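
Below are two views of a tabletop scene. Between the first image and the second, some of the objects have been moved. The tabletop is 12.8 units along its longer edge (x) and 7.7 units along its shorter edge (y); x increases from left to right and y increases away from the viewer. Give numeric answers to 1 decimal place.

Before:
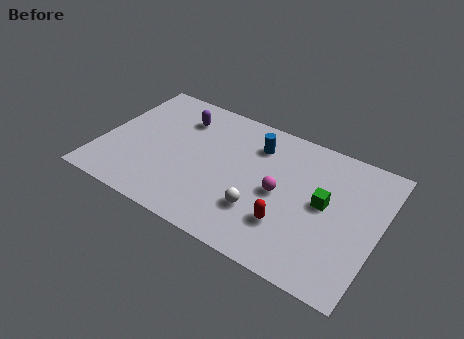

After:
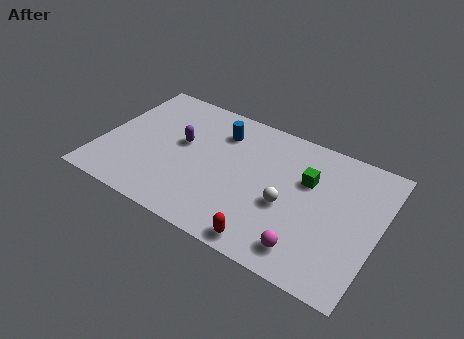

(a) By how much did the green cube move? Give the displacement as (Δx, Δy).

(-0.9, 0.9)

The green cube started near (10.3, 4.1) and ended near (9.4, 5.0).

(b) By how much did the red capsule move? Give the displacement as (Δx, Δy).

(-0.7, -1.4)

The red capsule started near (8.9, 2.2) and ended near (8.2, 0.8).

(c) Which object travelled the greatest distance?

the magenta sphere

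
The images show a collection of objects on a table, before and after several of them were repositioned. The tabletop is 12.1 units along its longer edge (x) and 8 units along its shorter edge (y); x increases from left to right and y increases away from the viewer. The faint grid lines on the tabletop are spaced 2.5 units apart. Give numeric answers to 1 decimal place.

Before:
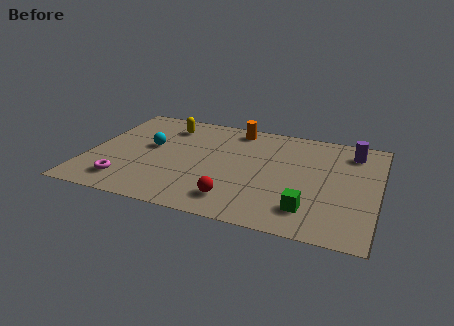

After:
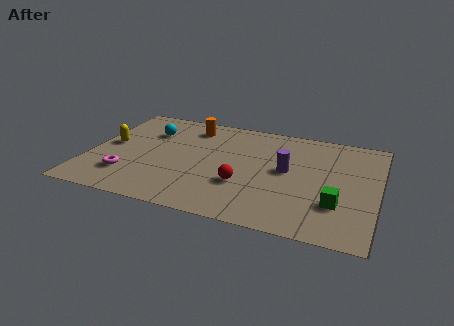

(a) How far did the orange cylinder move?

1.9

From (5.9, 7.0) to (4.0, 6.6), the orange cylinder covered √(1.9² + 0.4²) ≈ 1.9 units.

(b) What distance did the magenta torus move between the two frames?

0.5

The magenta torus was near (1.8, 1.5) before and (1.8, 2.0) after, so it travelled √(0.0² + 0.5²) ≈ 0.5 units.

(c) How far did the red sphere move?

1.2

From (6.4, 1.5) to (6.6, 2.7), the red sphere covered √(0.2² + 1.2²) ≈ 1.2 units.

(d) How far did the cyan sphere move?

1.2

The cyan sphere was near (2.5, 4.5) before and (2.3, 5.7) after, so it travelled √(0.2² + 1.2²) ≈ 1.2 units.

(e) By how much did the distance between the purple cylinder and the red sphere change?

-4.4

The distance was about 6.7 in the first image and 2.3 in the second, so they moved 4.4 units closer together.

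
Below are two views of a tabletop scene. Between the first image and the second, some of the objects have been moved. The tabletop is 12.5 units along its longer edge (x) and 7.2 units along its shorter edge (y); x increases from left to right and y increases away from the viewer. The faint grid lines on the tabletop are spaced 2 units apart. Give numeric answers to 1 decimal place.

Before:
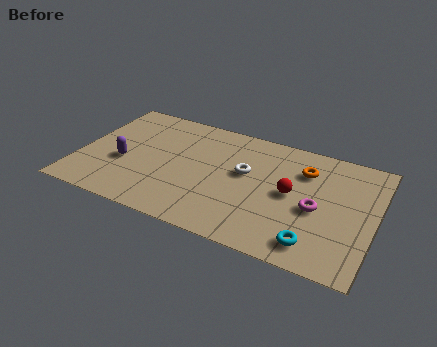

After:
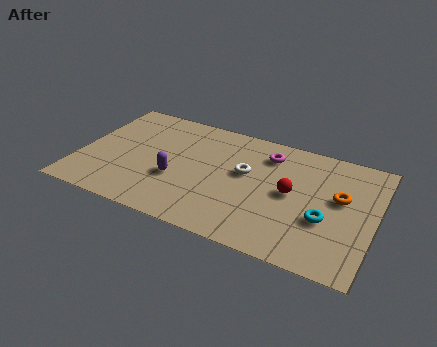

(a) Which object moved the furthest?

the magenta torus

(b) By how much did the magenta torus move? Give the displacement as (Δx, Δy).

(-2.3, 2.5)

The magenta torus started near (10.1, 3.2) and ended near (7.8, 5.7).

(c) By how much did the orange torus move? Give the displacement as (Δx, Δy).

(1.6, -1.1)

From the two frames, the orange torus sits at roughly (9.4, 5.3) before and (11.0, 4.2) after.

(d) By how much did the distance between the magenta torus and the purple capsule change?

-3.5

They were about 8.2 units apart before and 4.7 after — 3.5 units closer together.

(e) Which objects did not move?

the white torus and the red sphere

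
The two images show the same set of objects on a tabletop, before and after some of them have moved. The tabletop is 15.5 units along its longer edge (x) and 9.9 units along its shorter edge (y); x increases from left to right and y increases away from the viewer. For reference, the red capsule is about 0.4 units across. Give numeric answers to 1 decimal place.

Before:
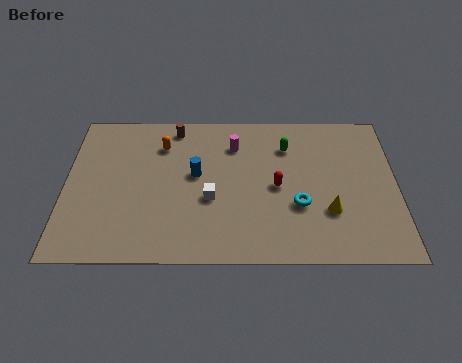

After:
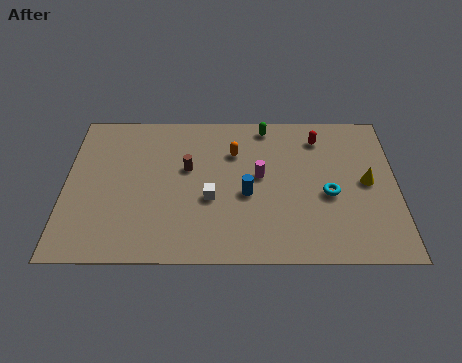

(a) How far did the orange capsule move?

3.4

From (4.5, 7.5) to (7.9, 7.0), the orange capsule covered √(3.4² + 0.5²) ≈ 3.4 units.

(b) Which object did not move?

the white cube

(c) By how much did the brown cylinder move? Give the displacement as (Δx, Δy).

(0.6, -2.8)

From the two frames, the brown cylinder sits at roughly (5.1, 8.7) before and (5.7, 5.9) after.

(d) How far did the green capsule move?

1.7

From (10.4, 7.4) to (9.4, 8.8), the green capsule covered √(1.0² + 1.4²) ≈ 1.7 units.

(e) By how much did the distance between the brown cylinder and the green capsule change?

-0.8

They were about 5.5 units apart before and 4.7 after — 0.8 units closer together.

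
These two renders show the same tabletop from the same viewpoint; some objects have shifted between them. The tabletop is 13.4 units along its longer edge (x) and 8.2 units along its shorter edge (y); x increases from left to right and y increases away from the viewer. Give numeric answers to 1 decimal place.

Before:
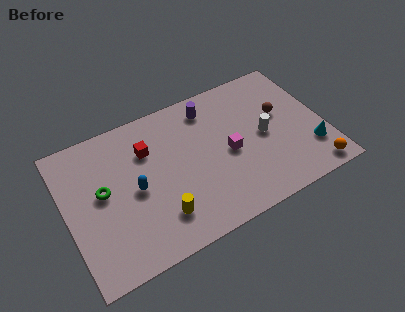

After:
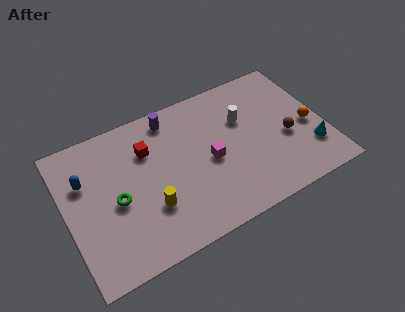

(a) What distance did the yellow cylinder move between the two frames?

0.8

The yellow cylinder moved from about (4.5, 1.9) to (4.1, 2.6), a distance of √(0.4² + 0.7²) ≈ 0.8.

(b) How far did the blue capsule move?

2.9

From (3.5, 3.9) to (1.1, 5.5), the blue capsule covered √(2.4² + 1.6²) ≈ 2.9 units.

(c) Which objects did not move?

the red cube and the cyan cone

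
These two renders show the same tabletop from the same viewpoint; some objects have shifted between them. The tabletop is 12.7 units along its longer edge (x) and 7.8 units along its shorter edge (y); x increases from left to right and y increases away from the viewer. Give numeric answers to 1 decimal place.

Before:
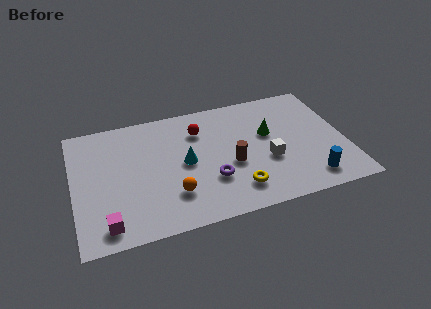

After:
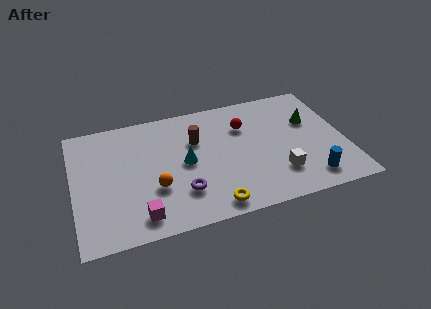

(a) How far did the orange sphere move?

1.0

The orange sphere was near (4.5, 2.1) before and (3.7, 2.7) after, so it travelled √(0.8² + 0.6²) ≈ 1.0 units.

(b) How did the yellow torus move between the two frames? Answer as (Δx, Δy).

(-1.2, -0.7)

The yellow torus was at about (7.4, 1.6) and moved to about (6.2, 0.9).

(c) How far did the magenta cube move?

1.5

The magenta cube moved from about (1.4, 1.1) to (2.9, 1.2), a distance of √(1.5² + 0.1²) ≈ 1.5.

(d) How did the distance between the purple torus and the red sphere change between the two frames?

+1.4

Before: roughly 3.3 units apart; after: 4.7. That's 1.4 units further apart.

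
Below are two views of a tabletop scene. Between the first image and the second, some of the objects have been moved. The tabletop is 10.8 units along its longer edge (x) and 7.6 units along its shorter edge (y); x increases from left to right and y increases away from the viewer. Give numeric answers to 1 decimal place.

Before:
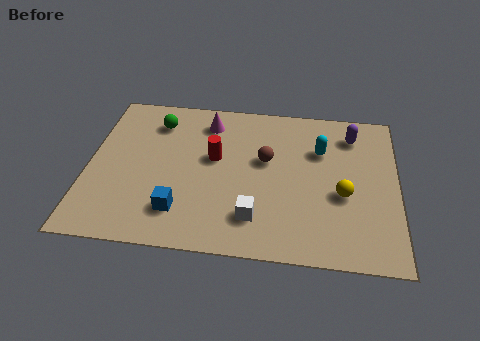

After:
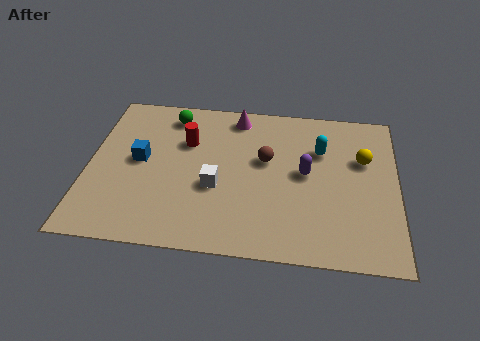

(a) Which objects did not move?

the cyan capsule and the brown sphere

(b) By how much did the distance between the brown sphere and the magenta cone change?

-0.3

Before: roughly 2.7 units apart; after: 2.4. That's 0.3 units closer together.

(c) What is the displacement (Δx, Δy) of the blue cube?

(-1.5, 2.3)

The blue cube was at about (3.3, 1.7) and moved to about (1.8, 4.0).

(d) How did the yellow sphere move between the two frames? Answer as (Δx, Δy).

(0.7, 1.8)

The yellow sphere started near (8.9, 3.1) and ended near (9.6, 4.9).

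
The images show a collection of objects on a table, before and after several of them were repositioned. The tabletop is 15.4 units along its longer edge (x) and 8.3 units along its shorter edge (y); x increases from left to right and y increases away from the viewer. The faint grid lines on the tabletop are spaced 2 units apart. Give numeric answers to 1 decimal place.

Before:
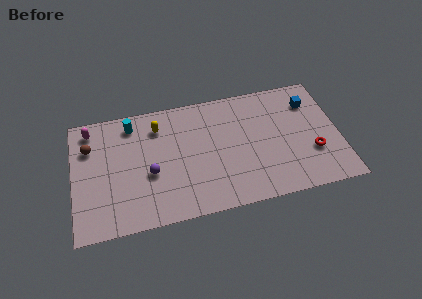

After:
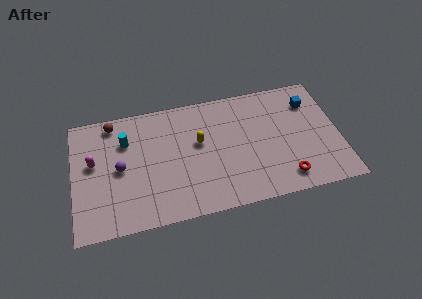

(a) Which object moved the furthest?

the yellow capsule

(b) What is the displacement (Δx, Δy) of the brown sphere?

(1.4, 1.4)

From the two frames, the brown sphere sits at roughly (1.0, 5.9) before and (2.4, 7.3) after.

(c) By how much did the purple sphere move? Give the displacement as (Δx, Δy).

(-1.7, 0.7)

The purple sphere was at about (4.4, 3.4) and moved to about (2.7, 4.1).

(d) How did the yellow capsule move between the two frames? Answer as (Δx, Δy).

(2.3, -1.6)

From the two frames, the yellow capsule sits at roughly (5.0, 6.5) before and (7.3, 4.9) after.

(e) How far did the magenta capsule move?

2.3

The magenta capsule moved from about (1.1, 7.1) to (1.2, 4.8), a distance of √(0.1² + 2.3²) ≈ 2.3.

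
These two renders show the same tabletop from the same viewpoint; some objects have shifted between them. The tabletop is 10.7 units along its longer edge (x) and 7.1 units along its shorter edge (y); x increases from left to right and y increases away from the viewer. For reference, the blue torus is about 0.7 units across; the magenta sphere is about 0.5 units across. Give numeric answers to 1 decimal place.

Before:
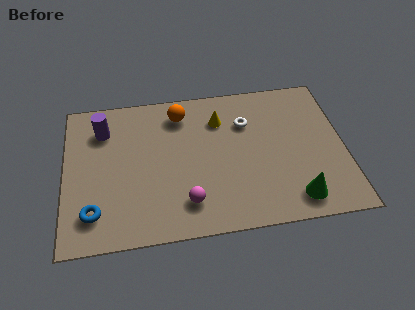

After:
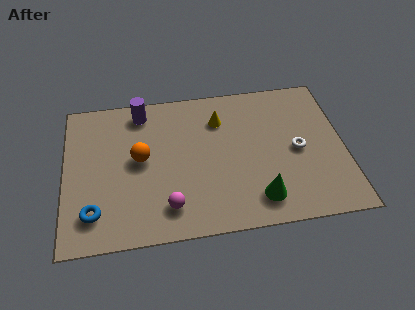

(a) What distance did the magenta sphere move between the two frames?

0.7

The magenta sphere was near (4.6, 1.5) before and (3.9, 1.4) after, so it travelled √(0.7² + 0.1²) ≈ 0.7 units.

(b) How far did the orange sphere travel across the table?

2.6

The orange sphere moved from about (4.5, 5.8) to (2.9, 3.8), a distance of √(1.6² + 2.0²) ≈ 2.6.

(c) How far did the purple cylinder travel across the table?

1.7

The purple cylinder moved from about (1.5, 5.4) to (3.0, 6.1), a distance of √(1.5² + 0.7²) ≈ 1.7.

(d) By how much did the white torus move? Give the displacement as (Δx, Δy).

(1.9, -1.6)

From the two frames, the white torus sits at roughly (7.0, 5.0) before and (8.9, 3.4) after.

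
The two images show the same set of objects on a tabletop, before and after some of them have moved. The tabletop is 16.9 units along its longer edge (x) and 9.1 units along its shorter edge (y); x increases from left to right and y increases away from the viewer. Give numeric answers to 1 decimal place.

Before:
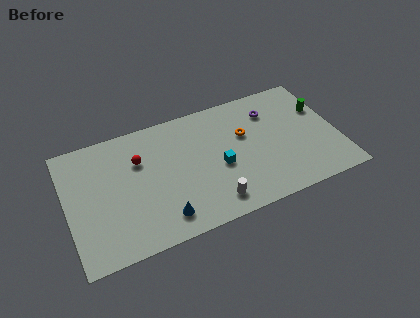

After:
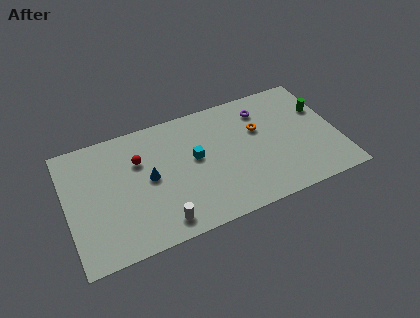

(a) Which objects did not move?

the red sphere and the green cylinder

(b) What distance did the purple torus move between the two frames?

0.6

The purple torus moved from about (13.0, 6.9) to (12.5, 7.2), a distance of √(0.5² + 0.3²) ≈ 0.6.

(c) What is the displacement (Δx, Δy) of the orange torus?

(0.9, 0.1)

From the two frames, the orange torus sits at roughly (11.2, 5.7) before and (12.1, 5.8) after.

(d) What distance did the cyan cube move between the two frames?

1.8

The cyan cube was near (9.4, 3.9) before and (8.0, 5.1) after, so it travelled √(1.4² + 1.2²) ≈ 1.8 units.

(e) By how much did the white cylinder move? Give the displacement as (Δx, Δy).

(-3.2, -0.2)

The white cylinder was at about (8.7, 1.5) and moved to about (5.5, 1.3).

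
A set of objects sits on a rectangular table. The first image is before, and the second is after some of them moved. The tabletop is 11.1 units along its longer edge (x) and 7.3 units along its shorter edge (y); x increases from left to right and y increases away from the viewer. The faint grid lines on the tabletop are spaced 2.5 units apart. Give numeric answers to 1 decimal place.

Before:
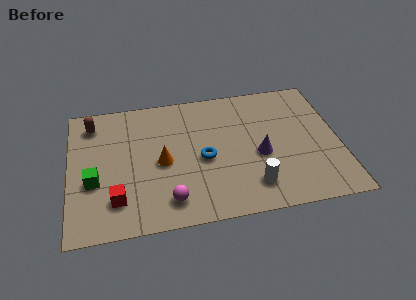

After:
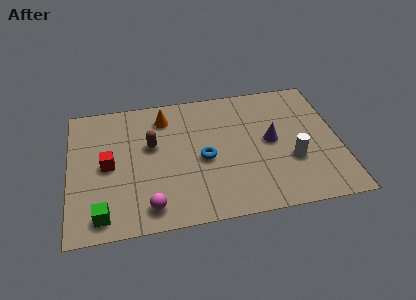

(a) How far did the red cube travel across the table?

1.9

From (1.9, 1.7) to (1.6, 3.6), the red cube covered √(0.3² + 1.9²) ≈ 1.9 units.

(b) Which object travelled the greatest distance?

the brown capsule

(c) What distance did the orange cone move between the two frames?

2.5

The orange cone was near (3.8, 3.4) before and (4.0, 5.9) after, so it travelled √(0.2² + 2.5²) ≈ 2.5 units.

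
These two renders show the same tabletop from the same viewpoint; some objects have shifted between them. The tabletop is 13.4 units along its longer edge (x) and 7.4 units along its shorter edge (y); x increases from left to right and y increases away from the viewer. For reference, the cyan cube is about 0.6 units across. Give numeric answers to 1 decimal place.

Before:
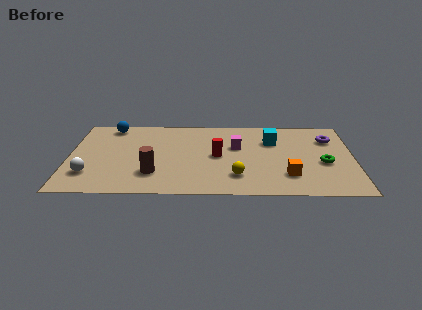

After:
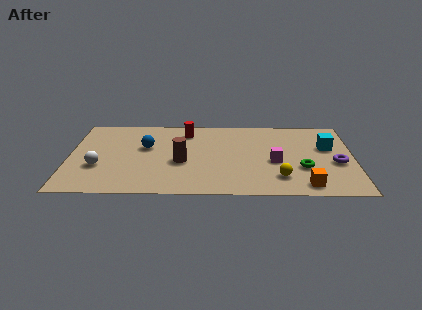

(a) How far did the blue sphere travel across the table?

2.6

The blue sphere was near (1.9, 6.5) before and (3.6, 4.5) after, so it travelled √(1.7² + 2.0²) ≈ 2.6 units.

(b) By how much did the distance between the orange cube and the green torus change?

-0.5

They were about 2.1 units apart before and 1.6 after — 0.5 units closer together.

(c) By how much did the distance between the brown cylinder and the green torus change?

-2.4

They were about 8.1 units apart before and 5.7 after — 2.4 units closer together.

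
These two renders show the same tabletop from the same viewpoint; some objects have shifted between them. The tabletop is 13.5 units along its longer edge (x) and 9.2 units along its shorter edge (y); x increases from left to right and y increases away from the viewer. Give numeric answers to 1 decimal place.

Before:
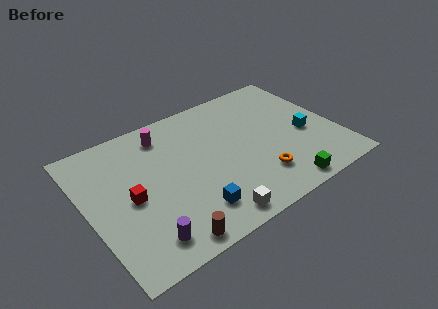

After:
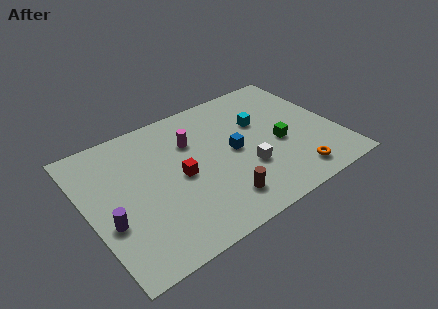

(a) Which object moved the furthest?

the blue cube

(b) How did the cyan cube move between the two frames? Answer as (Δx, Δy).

(-2.2, 2.0)

The cyan cube was at about (11.8, 3.9) and moved to about (9.6, 5.9).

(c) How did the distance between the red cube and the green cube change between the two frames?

-2.9

The distance was about 8.3 in the first image and 5.4 in the second, so they moved 2.9 units closer together.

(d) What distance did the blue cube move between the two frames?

3.9

The blue cube was near (5.1, 1.9) before and (7.9, 4.6) after, so it travelled √(2.8² + 2.7²) ≈ 3.9 units.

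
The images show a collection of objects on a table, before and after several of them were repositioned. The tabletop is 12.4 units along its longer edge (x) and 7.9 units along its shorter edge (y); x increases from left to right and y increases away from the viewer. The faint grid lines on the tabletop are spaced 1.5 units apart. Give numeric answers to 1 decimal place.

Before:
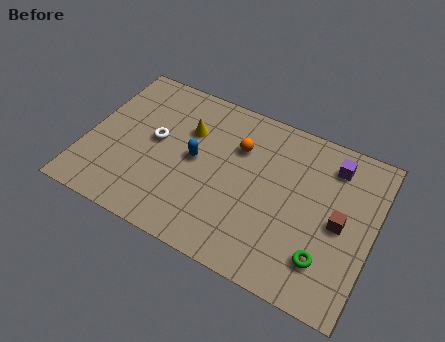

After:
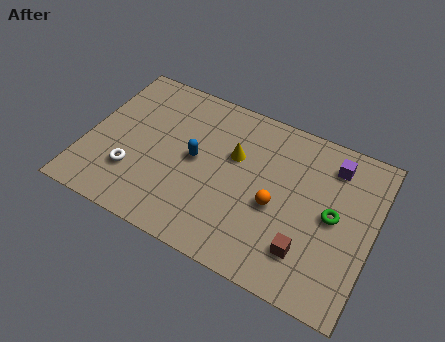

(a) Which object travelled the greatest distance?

the orange sphere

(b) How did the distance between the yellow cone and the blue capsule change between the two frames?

+0.4

They were about 1.4 units apart before and 1.8 after — 0.4 units further apart.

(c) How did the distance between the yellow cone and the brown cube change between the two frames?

-2.3

They were about 7.0 units apart before and 4.7 after — 2.3 units closer together.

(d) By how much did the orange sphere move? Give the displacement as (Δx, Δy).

(1.9, -2.1)

The orange sphere started near (6.4, 5.5) and ended near (8.3, 3.4).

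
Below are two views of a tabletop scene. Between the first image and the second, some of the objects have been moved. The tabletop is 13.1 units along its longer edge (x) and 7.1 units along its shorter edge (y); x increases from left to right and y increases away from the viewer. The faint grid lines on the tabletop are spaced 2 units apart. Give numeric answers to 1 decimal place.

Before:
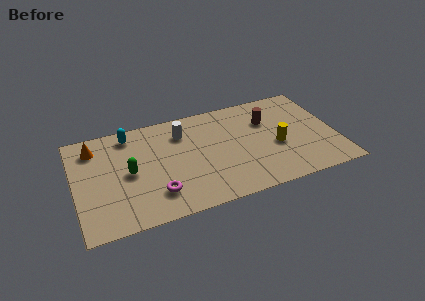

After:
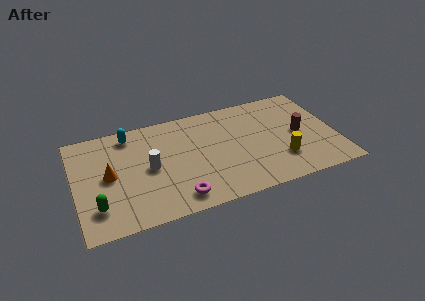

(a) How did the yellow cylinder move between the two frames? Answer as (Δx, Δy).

(0.1, -1.0)

The yellow cylinder started near (10.1, 3.0) and ended near (10.2, 2.0).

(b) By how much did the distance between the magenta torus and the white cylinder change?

-1.3

Before: roughly 4.0 units apart; after: 2.7. That's 1.3 units closer together.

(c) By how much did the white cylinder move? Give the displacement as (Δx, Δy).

(-1.8, -1.9)

The white cylinder started near (5.5, 5.4) and ended near (3.7, 3.5).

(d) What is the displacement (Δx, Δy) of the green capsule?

(-1.7, -1.8)

From the two frames, the green capsule sits at roughly (2.7, 3.5) before and (1.0, 1.7) after.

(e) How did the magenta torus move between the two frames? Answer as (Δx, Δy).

(1.0, -0.6)

The magenta torus was at about (3.9, 1.7) and moved to about (4.9, 1.1).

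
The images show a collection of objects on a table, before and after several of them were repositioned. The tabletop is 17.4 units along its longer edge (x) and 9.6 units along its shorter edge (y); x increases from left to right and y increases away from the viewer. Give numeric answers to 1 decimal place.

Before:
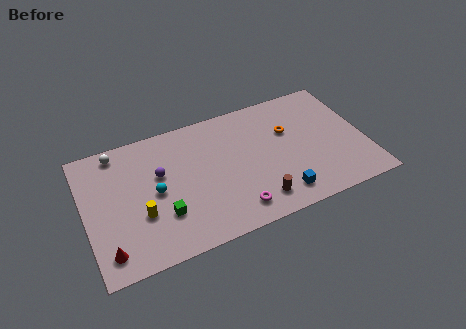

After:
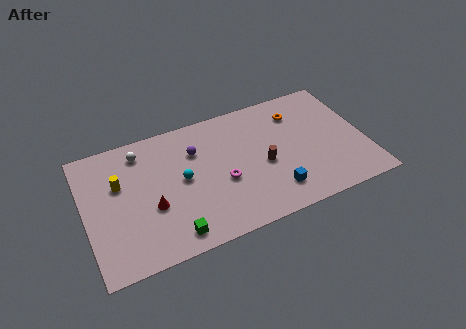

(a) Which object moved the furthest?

the red cone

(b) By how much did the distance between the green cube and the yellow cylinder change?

+4.2

They were about 1.4 units apart before and 5.6 after — 4.2 units further apart.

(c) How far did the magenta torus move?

2.4

The magenta torus was near (8.9, 1.6) before and (8.4, 3.9) after, so it travelled √(0.5² + 2.3²) ≈ 2.4 units.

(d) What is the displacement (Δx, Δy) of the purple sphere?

(2.3, 0.9)

The purple sphere was at about (4.7, 5.9) and moved to about (7.0, 6.8).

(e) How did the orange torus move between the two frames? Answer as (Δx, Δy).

(0.7, 1.2)

From the two frames, the orange torus sits at roughly (12.8, 6.2) before and (13.5, 7.4) after.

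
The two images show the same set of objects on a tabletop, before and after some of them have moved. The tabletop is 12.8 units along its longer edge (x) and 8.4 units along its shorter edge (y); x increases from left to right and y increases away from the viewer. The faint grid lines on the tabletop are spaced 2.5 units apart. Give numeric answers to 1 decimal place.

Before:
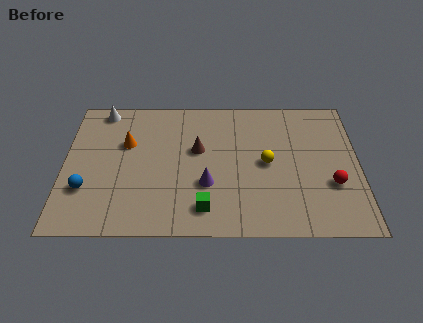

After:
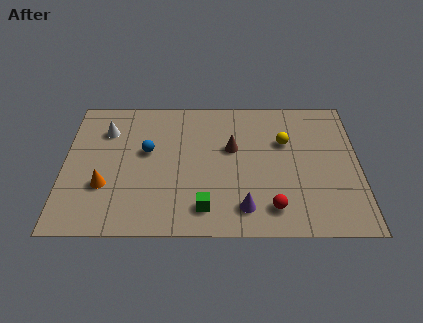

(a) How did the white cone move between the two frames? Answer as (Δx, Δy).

(0.2, -1.3)

From the two frames, the white cone sits at roughly (1.6, 7.5) before and (1.8, 6.2) after.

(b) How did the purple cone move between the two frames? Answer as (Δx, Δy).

(1.6, -1.4)

The purple cone was at about (6.2, 2.9) and moved to about (7.8, 1.5).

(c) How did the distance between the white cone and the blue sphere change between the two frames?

-2.7

The distance was about 4.9 in the first image and 2.2 in the second, so they moved 2.7 units closer together.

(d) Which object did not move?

the green cube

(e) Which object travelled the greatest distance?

the blue sphere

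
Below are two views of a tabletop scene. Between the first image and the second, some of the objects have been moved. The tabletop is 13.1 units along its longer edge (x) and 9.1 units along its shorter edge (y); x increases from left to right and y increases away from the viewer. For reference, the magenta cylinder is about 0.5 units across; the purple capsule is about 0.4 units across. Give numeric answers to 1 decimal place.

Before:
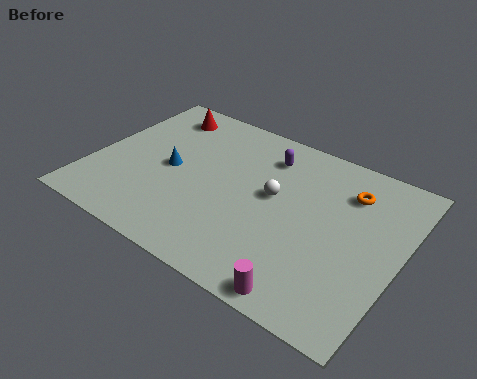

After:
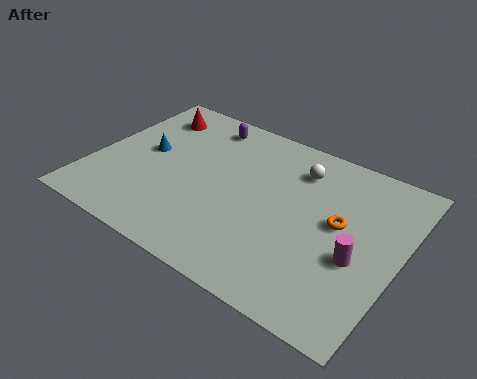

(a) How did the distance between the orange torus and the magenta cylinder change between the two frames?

-4.4

Before: roughly 6.1 units apart; after: 1.7. That's 4.4 units closer together.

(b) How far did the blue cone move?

1.3

The blue cone was near (3.3, 4.4) before and (2.1, 4.9) after, so it travelled √(1.2² + 0.5²) ≈ 1.3 units.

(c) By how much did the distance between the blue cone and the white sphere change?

+2.2

Before: roughly 4.5 units apart; after: 6.7. That's 2.2 units further apart.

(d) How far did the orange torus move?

1.9

The orange torus moved from about (10.6, 6.9) to (10.5, 5.0), a distance of √(0.1² + 1.9²) ≈ 1.9.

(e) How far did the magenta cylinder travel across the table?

3.2

From (9.9, 0.8) to (11.5, 3.6), the magenta cylinder covered √(1.6² + 2.8²) ≈ 3.2 units.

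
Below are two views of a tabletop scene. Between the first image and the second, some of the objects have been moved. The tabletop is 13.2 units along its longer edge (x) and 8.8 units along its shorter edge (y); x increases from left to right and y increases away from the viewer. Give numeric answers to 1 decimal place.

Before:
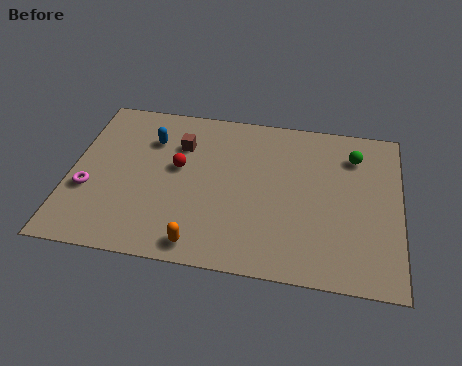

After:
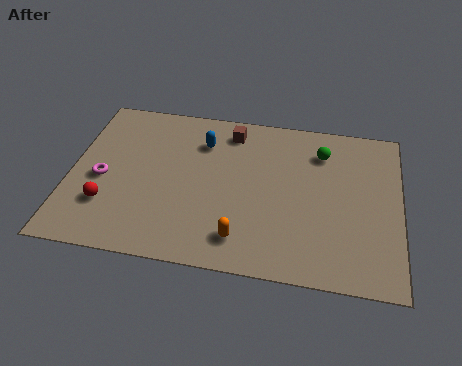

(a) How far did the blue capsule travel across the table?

2.1

The blue capsule was near (3.1, 6.4) before and (5.2, 6.6) after, so it travelled √(2.1² + 0.2²) ≈ 2.1 units.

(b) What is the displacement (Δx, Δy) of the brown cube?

(2.0, 1.1)

The brown cube was at about (4.3, 6.3) and moved to about (6.3, 7.4).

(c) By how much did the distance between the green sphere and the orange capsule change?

-2.3

Before: roughly 8.3 units apart; after: 6.0. That's 2.3 units closer together.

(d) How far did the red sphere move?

3.7

From (4.3, 5.0) to (1.6, 2.5), the red sphere covered √(2.7² + 2.5²) ≈ 3.7 units.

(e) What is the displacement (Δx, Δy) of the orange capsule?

(1.6, 0.6)

The orange capsule was at about (5.4, 1.0) and moved to about (7.0, 1.6).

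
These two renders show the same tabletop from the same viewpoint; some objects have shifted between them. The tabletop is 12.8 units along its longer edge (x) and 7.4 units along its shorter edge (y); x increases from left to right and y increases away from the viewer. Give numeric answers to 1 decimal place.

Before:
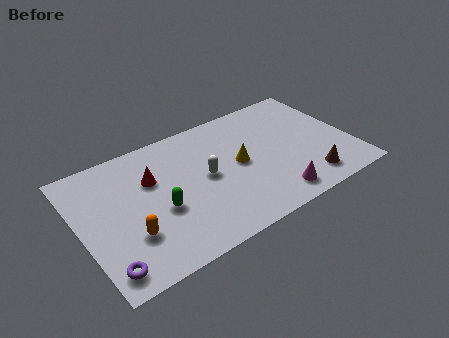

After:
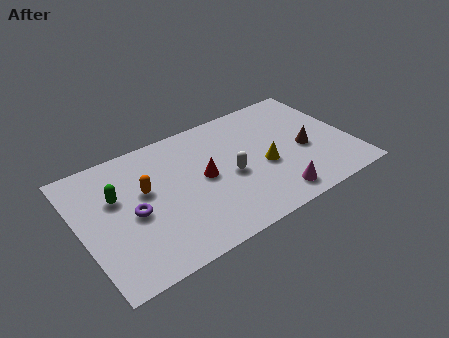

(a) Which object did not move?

the magenta cone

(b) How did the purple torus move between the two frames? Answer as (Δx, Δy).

(1.6, 2.3)

The purple torus started near (0.8, 1.1) and ended near (2.4, 3.4).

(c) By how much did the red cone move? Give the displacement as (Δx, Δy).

(2.3, -1.1)

The red cone started near (3.5, 4.9) and ended near (5.8, 3.8).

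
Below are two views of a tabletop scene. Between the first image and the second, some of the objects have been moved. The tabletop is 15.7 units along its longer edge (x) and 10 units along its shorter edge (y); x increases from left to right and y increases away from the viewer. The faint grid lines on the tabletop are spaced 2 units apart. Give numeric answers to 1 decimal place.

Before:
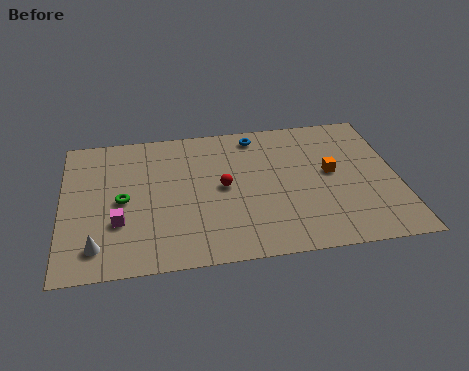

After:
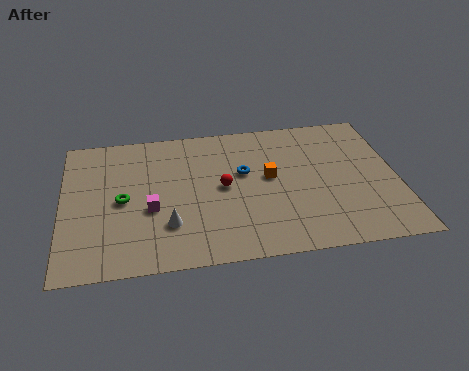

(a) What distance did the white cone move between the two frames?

3.4

The white cone moved from about (1.6, 1.8) to (4.9, 2.8), a distance of √(3.3² + 1.0²) ≈ 3.4.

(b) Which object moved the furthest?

the white cone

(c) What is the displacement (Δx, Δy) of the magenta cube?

(1.5, 0.7)

The magenta cube was at about (2.6, 3.3) and moved to about (4.1, 4.0).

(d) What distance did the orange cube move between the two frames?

2.9

From (12.6, 5.4) to (9.7, 5.5), the orange cube covered √(2.9² + 0.1²) ≈ 2.9 units.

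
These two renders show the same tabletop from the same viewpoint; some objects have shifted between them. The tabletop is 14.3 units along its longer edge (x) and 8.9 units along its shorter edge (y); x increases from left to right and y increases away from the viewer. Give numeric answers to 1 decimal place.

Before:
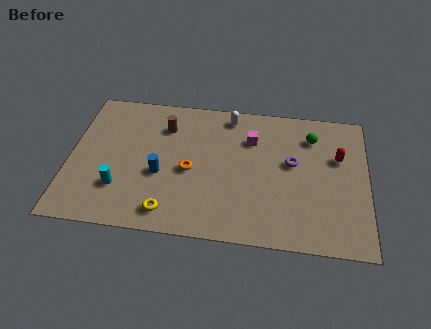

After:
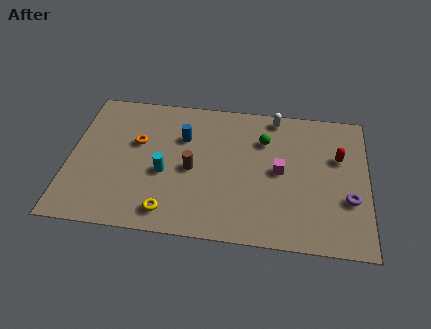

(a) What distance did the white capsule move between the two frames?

2.2

The white capsule moved from about (7.6, 7.8) to (9.8, 8.0), a distance of √(2.2² + 0.2²) ≈ 2.2.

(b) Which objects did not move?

the red capsule and the yellow torus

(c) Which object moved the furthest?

the purple torus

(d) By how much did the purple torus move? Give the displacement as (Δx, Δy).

(2.7, -2.0)

The purple torus was at about (10.7, 5.1) and moved to about (13.4, 3.1).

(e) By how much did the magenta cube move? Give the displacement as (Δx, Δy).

(1.4, -1.9)

From the two frames, the magenta cube sits at roughly (8.7, 6.4) before and (10.1, 4.5) after.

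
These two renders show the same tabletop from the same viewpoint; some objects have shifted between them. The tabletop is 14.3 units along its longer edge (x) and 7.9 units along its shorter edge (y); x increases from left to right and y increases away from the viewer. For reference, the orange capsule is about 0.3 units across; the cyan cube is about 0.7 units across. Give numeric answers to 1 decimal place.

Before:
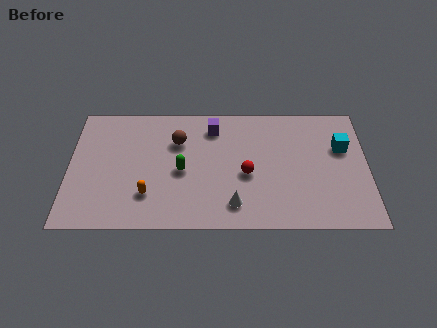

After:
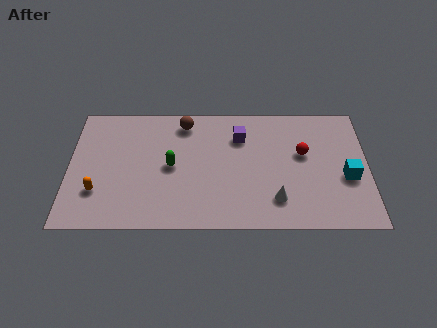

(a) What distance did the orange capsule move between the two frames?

2.4

From (3.8, 2.1) to (1.4, 2.3), the orange capsule covered √(2.4² + 0.2²) ≈ 2.4 units.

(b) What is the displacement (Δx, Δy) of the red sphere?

(2.7, 1.3)

From the two frames, the red sphere sits at roughly (8.5, 3.4) before and (11.2, 4.7) after.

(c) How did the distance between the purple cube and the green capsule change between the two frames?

+0.6

Before: roughly 3.2 units apart; after: 3.8. That's 0.6 units further apart.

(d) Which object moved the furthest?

the red sphere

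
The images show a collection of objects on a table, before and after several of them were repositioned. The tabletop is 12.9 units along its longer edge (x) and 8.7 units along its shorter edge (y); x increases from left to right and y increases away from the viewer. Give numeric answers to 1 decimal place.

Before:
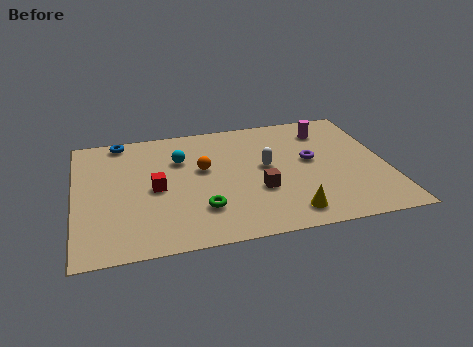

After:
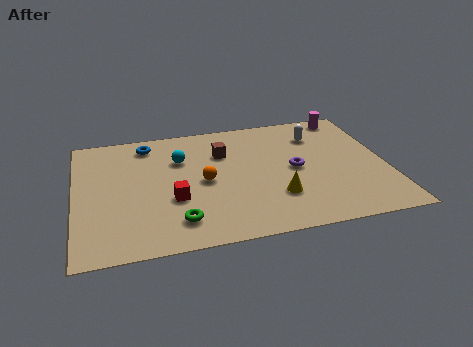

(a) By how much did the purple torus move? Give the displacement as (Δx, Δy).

(-0.7, -0.5)

From the two frames, the purple torus sits at roughly (9.8, 4.8) before and (9.1, 4.3) after.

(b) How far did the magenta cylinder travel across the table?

1.3

From (10.6, 6.9) to (11.6, 7.8), the magenta cylinder covered √(1.0² + 0.9²) ≈ 1.3 units.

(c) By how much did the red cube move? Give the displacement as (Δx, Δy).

(0.7, -0.9)

From the two frames, the red cube sits at roughly (3.3, 4.1) before and (4.0, 3.2) after.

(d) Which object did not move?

the cyan sphere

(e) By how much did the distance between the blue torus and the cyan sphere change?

-1.2

The distance was about 3.1 in the first image and 1.9 in the second, so they moved 1.2 units closer together.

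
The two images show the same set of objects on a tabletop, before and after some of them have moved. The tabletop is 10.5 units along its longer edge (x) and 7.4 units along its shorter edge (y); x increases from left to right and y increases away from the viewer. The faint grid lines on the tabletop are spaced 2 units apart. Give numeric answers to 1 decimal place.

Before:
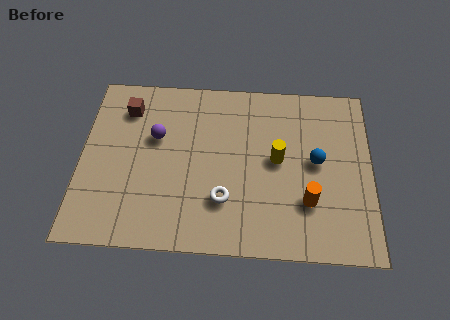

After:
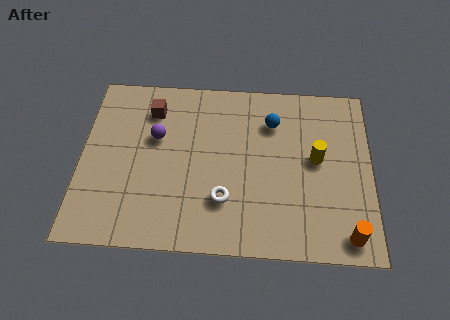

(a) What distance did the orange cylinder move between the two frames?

1.9

The orange cylinder was near (8.2, 2.2) before and (9.6, 0.9) after, so it travelled √(1.4² + 1.3²) ≈ 1.9 units.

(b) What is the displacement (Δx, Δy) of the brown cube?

(0.9, 0.0)

The brown cube was at about (1.6, 5.8) and moved to about (2.5, 5.8).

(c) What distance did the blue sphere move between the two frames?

2.3

From (8.5, 3.9) to (6.9, 5.5), the blue sphere covered √(1.6² + 1.6²) ≈ 2.3 units.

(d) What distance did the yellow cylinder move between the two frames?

1.4

The yellow cylinder moved from about (7.1, 3.9) to (8.5, 4.0), a distance of √(1.4² + 0.1²) ≈ 1.4.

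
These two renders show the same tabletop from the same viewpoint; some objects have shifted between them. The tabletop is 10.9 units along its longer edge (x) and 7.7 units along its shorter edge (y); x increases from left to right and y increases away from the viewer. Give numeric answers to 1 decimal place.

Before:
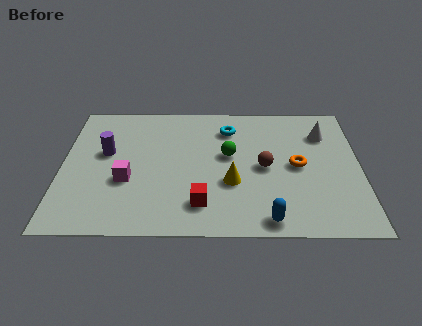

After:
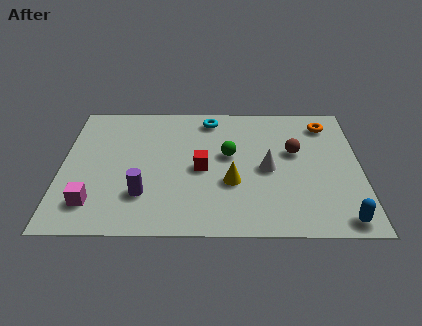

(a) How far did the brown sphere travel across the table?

1.4

The brown sphere moved from about (7.4, 3.7) to (8.5, 4.6), a distance of √(1.1² + 0.9²) ≈ 1.4.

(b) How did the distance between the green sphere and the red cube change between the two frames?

-1.7

Before: roughly 3.0 units apart; after: 1.3. That's 1.7 units closer together.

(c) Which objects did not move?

the green sphere and the yellow cone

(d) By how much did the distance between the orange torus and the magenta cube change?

+3.4

The distance was about 6.3 in the first image and 9.7 in the second, so they moved 3.4 units further apart.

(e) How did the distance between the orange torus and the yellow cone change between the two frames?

+2.3

They were about 2.6 units apart before and 4.9 after — 2.3 units further apart.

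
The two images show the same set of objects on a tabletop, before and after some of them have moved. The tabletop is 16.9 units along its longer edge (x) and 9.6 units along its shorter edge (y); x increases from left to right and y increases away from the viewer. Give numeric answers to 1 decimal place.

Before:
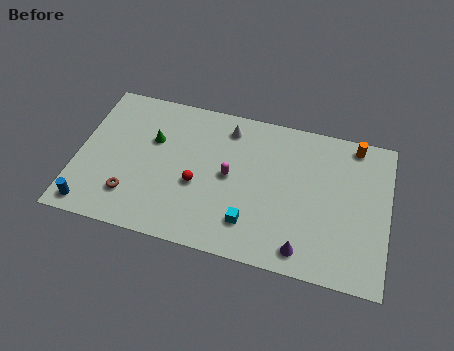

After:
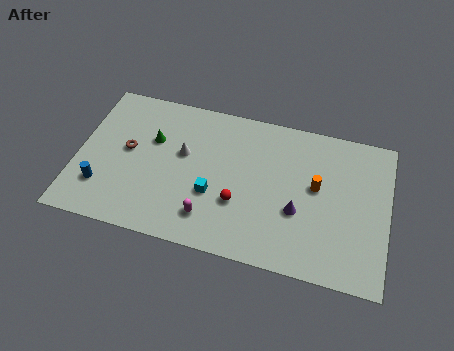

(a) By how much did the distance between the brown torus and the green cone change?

-2.4

They were about 4.0 units apart before and 1.6 after — 2.4 units closer together.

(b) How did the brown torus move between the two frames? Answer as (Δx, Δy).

(-0.4, 2.9)

The brown torus was at about (3.1, 2.3) and moved to about (2.7, 5.2).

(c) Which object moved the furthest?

the orange cylinder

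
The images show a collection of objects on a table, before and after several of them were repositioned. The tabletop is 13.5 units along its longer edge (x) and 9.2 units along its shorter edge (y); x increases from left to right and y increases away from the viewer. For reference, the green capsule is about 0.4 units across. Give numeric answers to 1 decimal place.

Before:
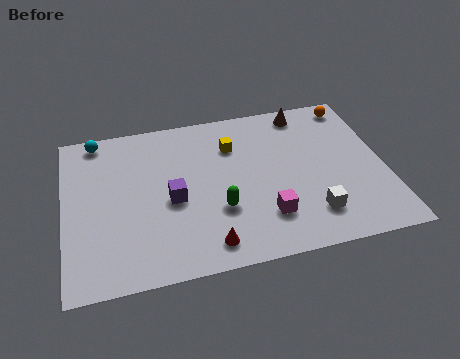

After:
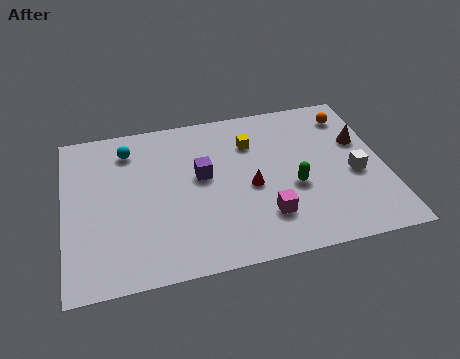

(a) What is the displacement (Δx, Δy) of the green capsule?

(3.2, 0.6)

The green capsule started near (6.4, 3.1) and ended near (9.6, 3.7).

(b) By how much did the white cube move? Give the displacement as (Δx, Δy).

(2.0, 1.9)

The white cube was at about (10.2, 2.0) and moved to about (12.2, 3.9).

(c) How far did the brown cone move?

3.2

From (10.4, 8.1) to (12.6, 5.8), the brown cone covered √(2.2² + 2.3²) ≈ 3.2 units.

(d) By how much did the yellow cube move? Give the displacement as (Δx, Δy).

(0.8, 0.0)

From the two frames, the yellow cube sits at roughly (7.2, 6.7) before and (8.0, 6.7) after.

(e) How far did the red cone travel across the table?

3.4

The red cone was near (5.8, 1.3) before and (7.8, 4.1) after, so it travelled √(2.0² + 2.8²) ≈ 3.4 units.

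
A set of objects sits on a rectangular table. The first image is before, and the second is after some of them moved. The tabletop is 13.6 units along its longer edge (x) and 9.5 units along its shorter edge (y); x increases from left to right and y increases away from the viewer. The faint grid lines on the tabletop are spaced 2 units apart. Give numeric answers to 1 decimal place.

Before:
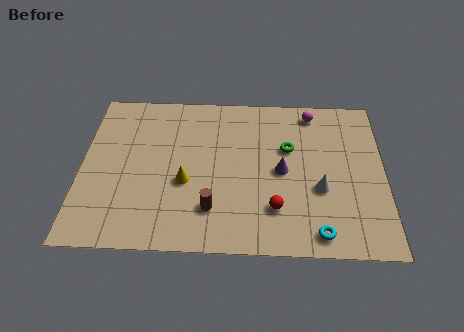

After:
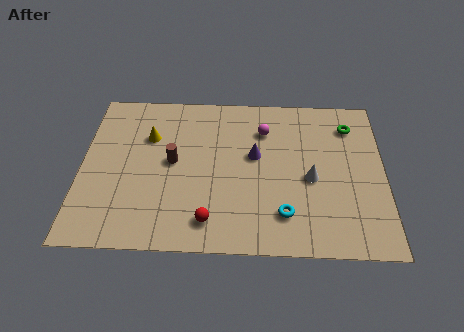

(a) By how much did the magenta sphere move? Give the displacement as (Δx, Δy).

(-2.2, -1.2)

From the two frames, the magenta sphere sits at roughly (10.4, 8.3) before and (8.2, 7.1) after.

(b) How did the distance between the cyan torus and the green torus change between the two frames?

+1.1

They were about 5.1 units apart before and 6.2 after — 1.1 units further apart.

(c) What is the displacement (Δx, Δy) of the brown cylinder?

(-1.8, 2.7)

The brown cylinder started near (5.9, 2.3) and ended near (4.1, 5.0).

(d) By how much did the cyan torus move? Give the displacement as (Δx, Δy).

(-1.5, 1.0)

The cyan torus started near (10.6, 1.1) and ended near (9.1, 2.1).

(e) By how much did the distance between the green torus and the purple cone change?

+3.3

The distance was about 1.4 in the first image and 4.7 in the second, so they moved 3.3 units further apart.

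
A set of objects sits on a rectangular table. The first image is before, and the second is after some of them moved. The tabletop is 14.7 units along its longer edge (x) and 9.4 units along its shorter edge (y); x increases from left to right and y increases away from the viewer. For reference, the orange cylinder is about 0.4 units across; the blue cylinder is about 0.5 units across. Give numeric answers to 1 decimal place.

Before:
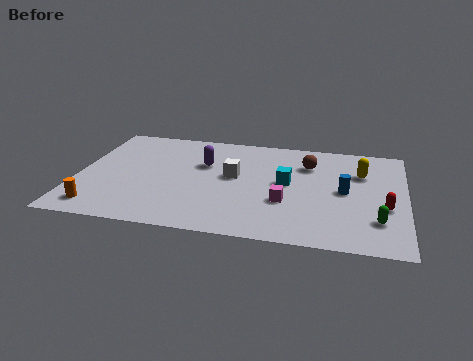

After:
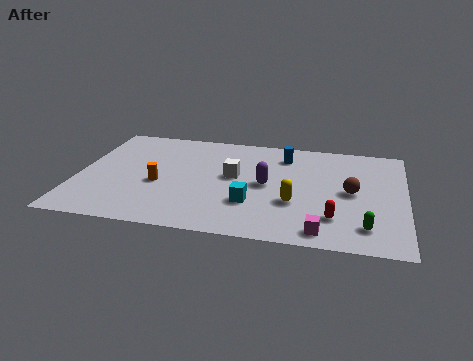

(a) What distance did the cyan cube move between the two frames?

2.6

The cyan cube moved from about (9.4, 5.0) to (7.9, 2.9), a distance of √(1.5² + 2.1²) ≈ 2.6.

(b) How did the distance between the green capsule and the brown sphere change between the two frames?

-2.5

Before: roughly 5.5 units apart; after: 3.0. That's 2.5 units closer together.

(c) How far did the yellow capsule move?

4.3

From (12.7, 6.5) to (9.8, 3.3), the yellow capsule covered √(2.9² + 3.2²) ≈ 4.3 units.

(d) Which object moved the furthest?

the yellow capsule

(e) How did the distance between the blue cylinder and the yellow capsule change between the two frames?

+2.3

Before: roughly 1.9 units apart; after: 4.2. That's 2.3 units further apart.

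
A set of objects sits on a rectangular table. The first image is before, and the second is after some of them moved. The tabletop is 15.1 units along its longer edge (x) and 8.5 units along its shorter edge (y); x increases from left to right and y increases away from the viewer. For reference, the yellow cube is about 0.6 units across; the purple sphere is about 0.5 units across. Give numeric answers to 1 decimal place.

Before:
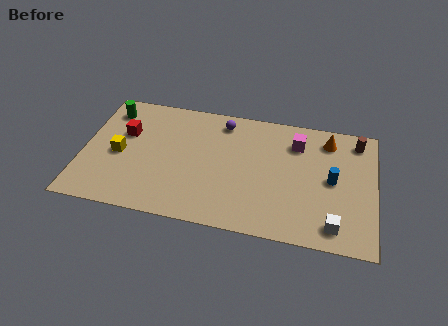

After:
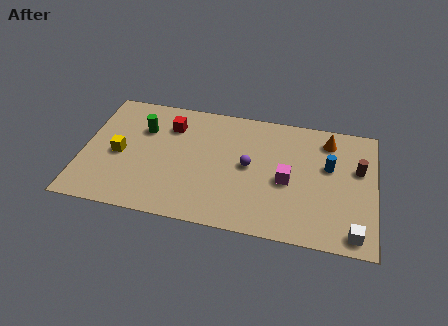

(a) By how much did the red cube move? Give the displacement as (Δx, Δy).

(2.3, 1.0)

The red cube started near (2.1, 5.4) and ended near (4.4, 6.4).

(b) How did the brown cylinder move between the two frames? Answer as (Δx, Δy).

(0.1, -1.9)

The brown cylinder started near (14.1, 7.2) and ended near (14.2, 5.3).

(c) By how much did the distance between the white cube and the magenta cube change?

-1.1

They were about 5.6 units apart before and 4.5 after — 1.1 units closer together.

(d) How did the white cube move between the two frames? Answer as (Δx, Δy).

(1.0, -0.3)

The white cube started near (13.1, 1.3) and ended near (14.1, 1.0).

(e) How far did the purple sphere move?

3.2

The purple sphere was near (7.1, 7.2) before and (8.6, 4.4) after, so it travelled √(1.5² + 2.8²) ≈ 3.2 units.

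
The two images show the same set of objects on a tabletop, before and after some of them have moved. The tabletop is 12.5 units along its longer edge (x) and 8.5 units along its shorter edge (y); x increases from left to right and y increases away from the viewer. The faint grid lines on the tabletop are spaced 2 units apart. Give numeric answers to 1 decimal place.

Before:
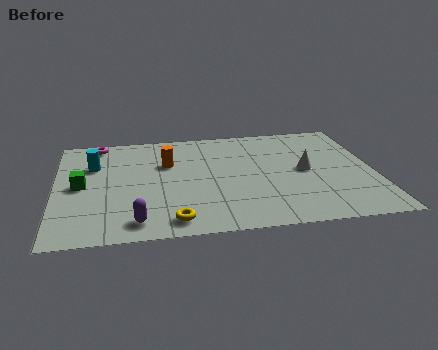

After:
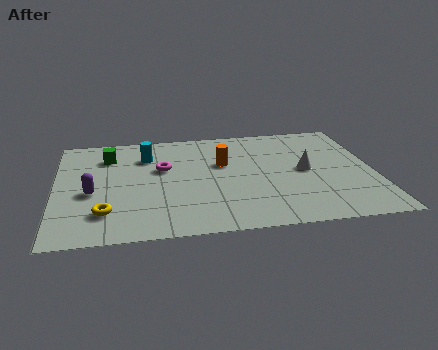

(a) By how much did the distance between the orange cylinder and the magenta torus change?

-1.0

The distance was about 3.4 in the first image and 2.4 in the second, so they moved 1.0 units closer together.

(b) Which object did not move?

the white cone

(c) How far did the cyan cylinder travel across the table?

2.2

From (1.5, 5.8) to (3.6, 6.3), the cyan cylinder covered √(2.1² + 0.5²) ≈ 2.2 units.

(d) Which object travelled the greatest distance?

the magenta torus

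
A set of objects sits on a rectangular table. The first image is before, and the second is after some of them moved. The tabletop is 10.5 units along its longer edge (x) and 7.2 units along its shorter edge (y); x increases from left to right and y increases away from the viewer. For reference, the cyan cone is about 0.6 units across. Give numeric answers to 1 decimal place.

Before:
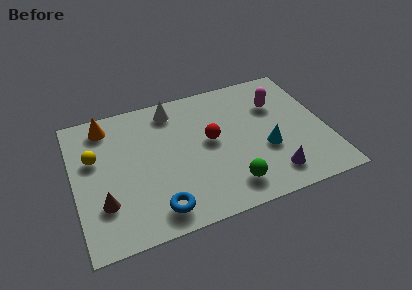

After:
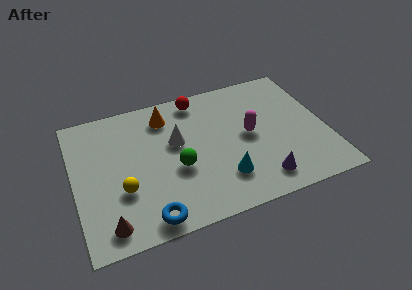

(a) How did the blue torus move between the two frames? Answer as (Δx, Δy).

(-0.4, -0.3)

From the two frames, the blue torus sits at roughly (3.2, 1.1) before and (2.8, 0.8) after.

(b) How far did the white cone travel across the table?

1.8

The white cone moved from about (4.3, 6.1) to (4.3, 4.3), a distance of √(0.0² + 1.8²) ≈ 1.8.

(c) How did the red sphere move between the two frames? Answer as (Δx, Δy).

(-0.3, 2.4)

From the two frames, the red sphere sits at roughly (5.7, 3.9) before and (5.4, 6.3) after.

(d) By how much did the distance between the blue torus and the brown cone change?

-0.7

Before: roughly 2.3 units apart; after: 1.6. That's 0.7 units closer together.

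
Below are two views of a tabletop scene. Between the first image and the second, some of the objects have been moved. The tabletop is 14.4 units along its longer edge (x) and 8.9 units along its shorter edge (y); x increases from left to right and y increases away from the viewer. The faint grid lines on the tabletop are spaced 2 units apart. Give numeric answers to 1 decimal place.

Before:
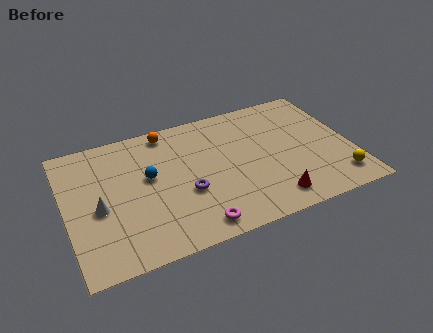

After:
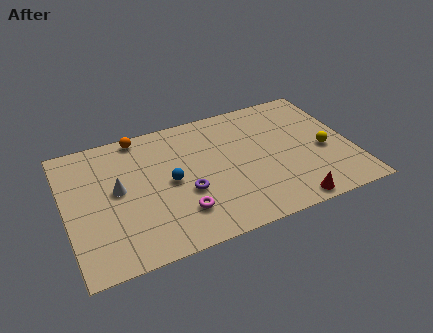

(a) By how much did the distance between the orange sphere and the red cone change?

+2.0

Before: roughly 8.0 units apart; after: 10.0. That's 2.0 units further apart.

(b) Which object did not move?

the purple torus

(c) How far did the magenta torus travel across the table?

1.3

The magenta torus moved from about (6.1, 1.1) to (5.5, 2.2), a distance of √(0.6² + 1.1²) ≈ 1.3.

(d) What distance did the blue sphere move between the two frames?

1.2

From (4.2, 5.1) to (5.2, 4.4), the blue sphere covered √(1.0² + 0.7²) ≈ 1.2 units.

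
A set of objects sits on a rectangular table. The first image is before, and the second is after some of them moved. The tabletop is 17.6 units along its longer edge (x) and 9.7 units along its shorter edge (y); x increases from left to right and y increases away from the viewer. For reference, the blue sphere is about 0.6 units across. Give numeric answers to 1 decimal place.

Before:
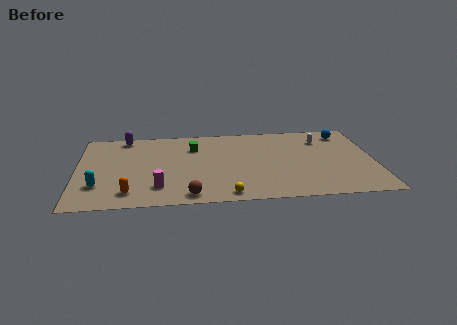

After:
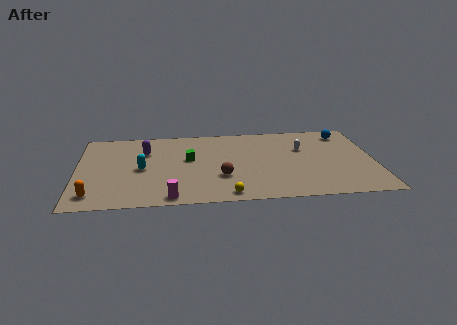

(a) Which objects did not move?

the blue sphere and the yellow sphere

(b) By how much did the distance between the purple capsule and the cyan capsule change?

-4.0

Before: roughly 6.2 units apart; after: 2.2. That's 4.0 units closer together.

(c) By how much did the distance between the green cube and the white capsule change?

-0.9

The distance was about 7.7 in the first image and 6.8 in the second, so they moved 0.9 units closer together.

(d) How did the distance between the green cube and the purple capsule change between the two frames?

-1.5

The distance was about 4.4 in the first image and 2.9 in the second, so they moved 1.5 units closer together.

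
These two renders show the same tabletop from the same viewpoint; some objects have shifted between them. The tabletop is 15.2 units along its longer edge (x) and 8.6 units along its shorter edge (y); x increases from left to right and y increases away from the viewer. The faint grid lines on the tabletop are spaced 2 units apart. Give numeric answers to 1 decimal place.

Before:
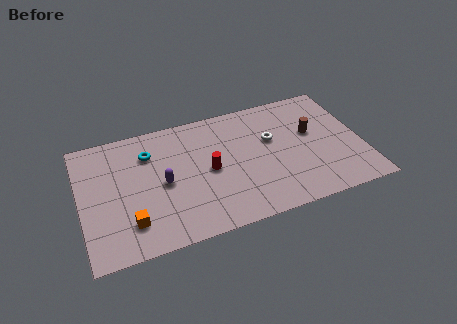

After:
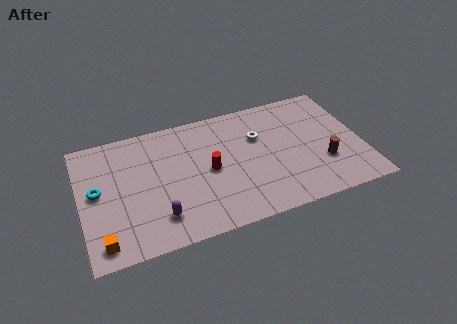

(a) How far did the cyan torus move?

3.4

The cyan torus moved from about (3.8, 6.4) to (0.9, 4.6), a distance of √(2.9² + 1.8²) ≈ 3.4.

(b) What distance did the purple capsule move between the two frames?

2.2

The purple capsule moved from about (4.4, 4.1) to (4.0, 1.9), a distance of √(0.4² + 2.2²) ≈ 2.2.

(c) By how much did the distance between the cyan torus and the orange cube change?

-1.2

The distance was about 4.6 in the first image and 3.4 in the second, so they moved 1.2 units closer together.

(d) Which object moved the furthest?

the cyan torus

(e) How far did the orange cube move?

1.7

The orange cube moved from about (2.5, 2.0) to (1.0, 1.2), a distance of √(1.5² + 0.8²) ≈ 1.7.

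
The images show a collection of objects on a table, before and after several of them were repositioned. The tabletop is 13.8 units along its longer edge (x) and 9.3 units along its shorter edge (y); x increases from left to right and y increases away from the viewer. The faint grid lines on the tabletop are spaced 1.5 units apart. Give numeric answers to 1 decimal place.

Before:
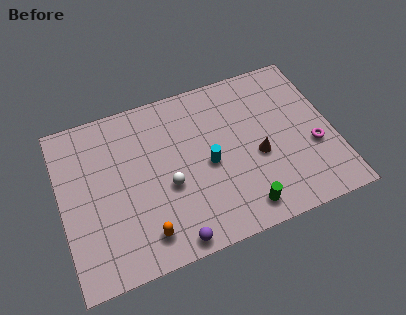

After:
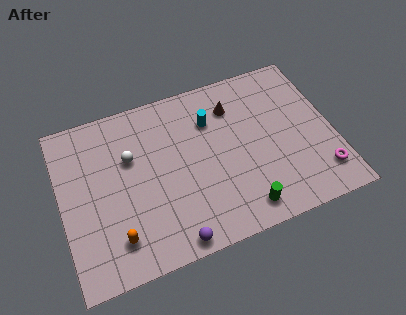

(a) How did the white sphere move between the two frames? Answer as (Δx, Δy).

(-1.7, 2.2)

From the two frames, the white sphere sits at roughly (5.3, 3.8) before and (3.6, 6.0) after.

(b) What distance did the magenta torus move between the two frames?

1.6

The magenta torus moved from about (12.7, 3.5) to (12.9, 1.9), a distance of √(0.2² + 1.6²) ≈ 1.6.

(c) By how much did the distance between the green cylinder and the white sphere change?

+2.7

Before: roughly 4.3 units apart; after: 7.0. That's 2.7 units further apart.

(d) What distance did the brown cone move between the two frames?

3.3

The brown cone was near (9.9, 3.9) before and (9.0, 7.1) after, so it travelled √(0.9² + 3.2²) ≈ 3.3 units.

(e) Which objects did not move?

the purple sphere and the green cylinder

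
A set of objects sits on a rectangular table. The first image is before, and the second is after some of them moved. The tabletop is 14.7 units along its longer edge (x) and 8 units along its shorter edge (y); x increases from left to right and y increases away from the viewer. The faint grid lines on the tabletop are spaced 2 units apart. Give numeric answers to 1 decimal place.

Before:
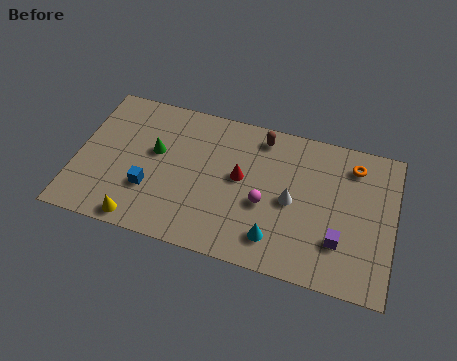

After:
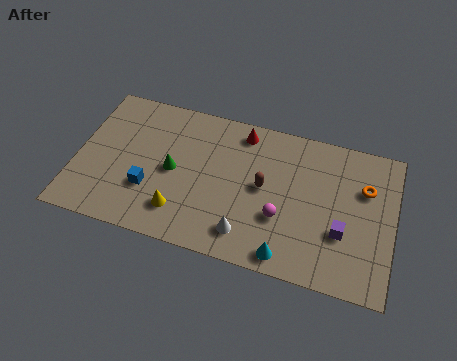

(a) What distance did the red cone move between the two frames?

2.5

The red cone was near (7.6, 4.4) before and (7.5, 6.9) after, so it travelled √(0.1² + 2.5²) ≈ 2.5 units.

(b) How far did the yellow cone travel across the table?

2.1

The yellow cone was near (3.2, 0.8) before and (5.0, 1.8) after, so it travelled √(1.8² + 1.0²) ≈ 2.1 units.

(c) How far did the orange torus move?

1.3

From (12.7, 6.5) to (13.3, 5.4), the orange torus covered √(0.6² + 1.1²) ≈ 1.3 units.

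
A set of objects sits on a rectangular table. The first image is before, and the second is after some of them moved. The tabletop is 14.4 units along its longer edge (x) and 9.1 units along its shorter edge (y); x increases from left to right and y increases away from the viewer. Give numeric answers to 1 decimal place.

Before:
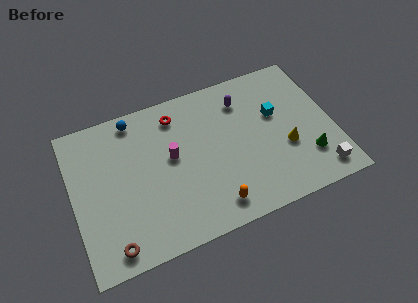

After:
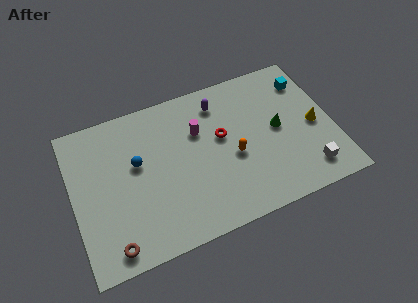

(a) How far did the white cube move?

0.7

The white cube moved from about (13.3, 1.3) to (12.7, 1.6), a distance of √(0.6² + 0.3²) ≈ 0.7.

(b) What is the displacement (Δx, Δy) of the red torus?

(2.3, -2.2)

From the two frames, the red torus sits at roughly (6.0, 7.5) before and (8.3, 5.3) after.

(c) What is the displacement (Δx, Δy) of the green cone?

(-1.4, 2.3)

The green cone started near (12.8, 2.4) and ended near (11.4, 4.7).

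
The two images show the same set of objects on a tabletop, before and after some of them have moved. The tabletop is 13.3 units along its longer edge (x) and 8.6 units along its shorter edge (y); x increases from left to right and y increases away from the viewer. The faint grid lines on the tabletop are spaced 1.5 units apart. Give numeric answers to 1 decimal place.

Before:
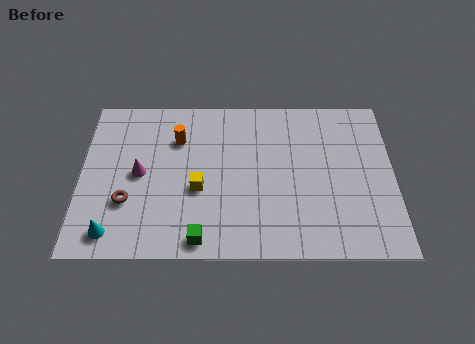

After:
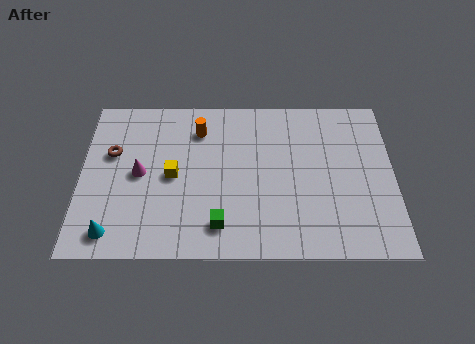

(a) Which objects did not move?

the cyan cone and the magenta cone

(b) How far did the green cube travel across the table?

1.1

The green cube moved from about (5.1, 0.9) to (5.9, 1.6), a distance of √(0.8² + 0.7²) ≈ 1.1.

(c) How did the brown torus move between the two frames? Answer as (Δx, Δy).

(-0.7, 2.6)

The brown torus started near (2.0, 2.8) and ended near (1.3, 5.4).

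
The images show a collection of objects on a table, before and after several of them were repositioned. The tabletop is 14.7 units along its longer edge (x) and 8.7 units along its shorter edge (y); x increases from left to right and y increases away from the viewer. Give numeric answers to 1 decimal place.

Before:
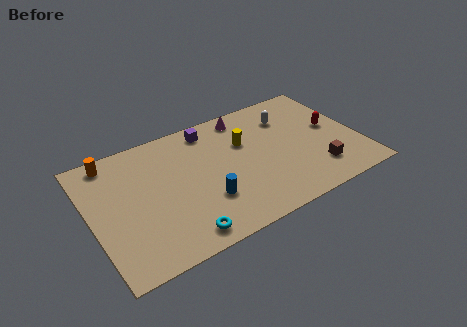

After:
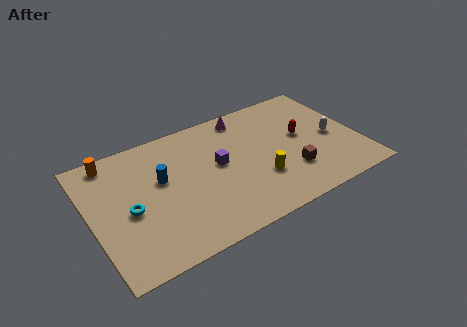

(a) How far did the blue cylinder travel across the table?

3.3

From (6.0, 2.7) to (3.9, 5.2), the blue cylinder covered √(2.1² + 2.5²) ≈ 3.3 units.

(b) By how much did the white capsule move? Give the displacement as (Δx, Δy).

(2.1, -2.5)

The white capsule was at about (11.2, 6.5) and moved to about (13.3, 4.0).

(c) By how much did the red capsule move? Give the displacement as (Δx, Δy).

(-1.7, 0.1)

The red capsule was at about (13.4, 4.7) and moved to about (11.7, 4.8).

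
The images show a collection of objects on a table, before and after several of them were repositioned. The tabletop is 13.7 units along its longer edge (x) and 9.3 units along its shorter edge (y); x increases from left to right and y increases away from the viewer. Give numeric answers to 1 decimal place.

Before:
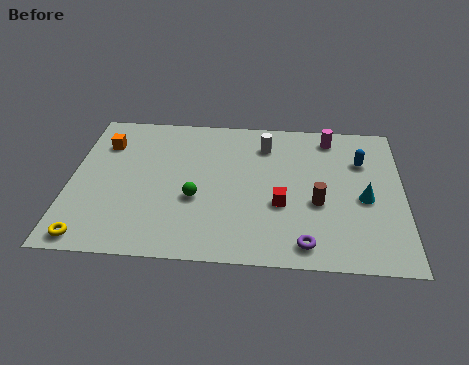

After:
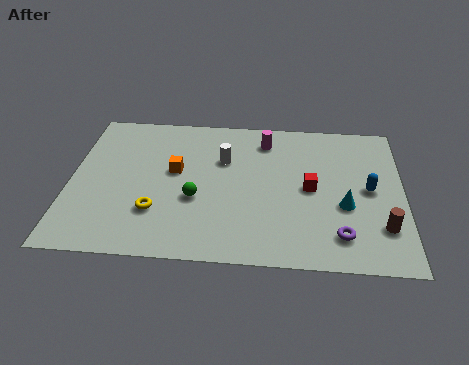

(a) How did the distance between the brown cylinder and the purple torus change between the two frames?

-0.7

Before: roughly 2.5 units apart; after: 1.8. That's 0.7 units closer together.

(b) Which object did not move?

the green sphere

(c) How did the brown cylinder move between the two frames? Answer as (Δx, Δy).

(2.6, -1.3)

The brown cylinder started near (10.2, 3.7) and ended near (12.8, 2.4).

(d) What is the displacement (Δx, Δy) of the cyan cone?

(-0.8, -0.5)

The cyan cone was at about (12.1, 4.1) and moved to about (11.3, 3.6).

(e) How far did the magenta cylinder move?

2.7

The magenta cylinder moved from about (10.7, 8.0) to (8.0, 7.6), a distance of √(2.7² + 0.4²) ≈ 2.7.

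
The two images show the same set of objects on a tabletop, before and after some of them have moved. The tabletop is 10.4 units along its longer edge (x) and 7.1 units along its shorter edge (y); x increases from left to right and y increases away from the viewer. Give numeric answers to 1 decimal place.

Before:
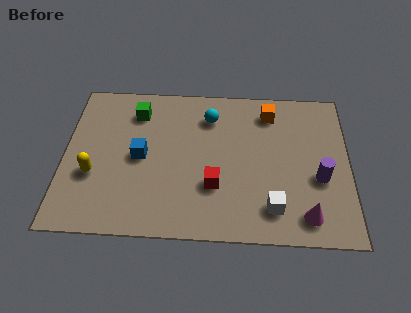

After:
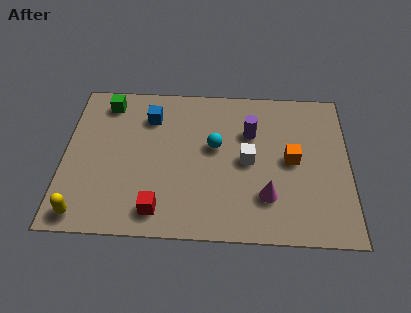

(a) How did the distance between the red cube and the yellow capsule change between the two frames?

-1.7

They were about 4.4 units apart before and 2.7 after — 1.7 units closer together.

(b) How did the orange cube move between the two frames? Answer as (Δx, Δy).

(0.8, -2.2)

From the two frames, the orange cube sits at roughly (7.5, 5.8) before and (8.3, 3.6) after.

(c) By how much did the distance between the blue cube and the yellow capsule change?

+3.2

Before: roughly 1.9 units apart; after: 5.1. That's 3.2 units further apart.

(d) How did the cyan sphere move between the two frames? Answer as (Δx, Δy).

(0.2, -1.4)

The cyan sphere started near (5.3, 5.5) and ended near (5.5, 4.1).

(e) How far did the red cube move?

2.3

From (5.5, 2.3) to (3.5, 1.1), the red cube covered √(2.0² + 1.2²) ≈ 2.3 units.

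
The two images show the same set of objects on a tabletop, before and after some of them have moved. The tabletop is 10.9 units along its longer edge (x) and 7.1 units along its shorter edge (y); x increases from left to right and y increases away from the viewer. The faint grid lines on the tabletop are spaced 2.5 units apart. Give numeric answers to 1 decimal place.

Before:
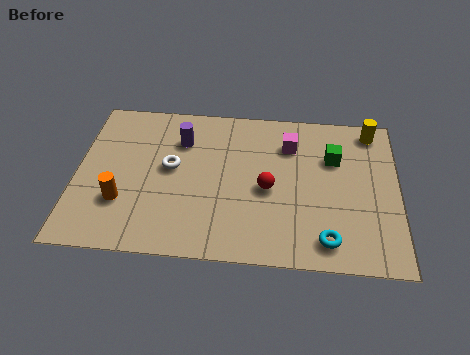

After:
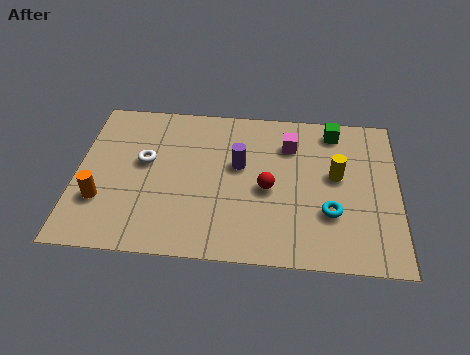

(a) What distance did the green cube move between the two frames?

1.3

From (8.7, 4.8) to (8.7, 6.1), the green cube covered √(0.0² + 1.3²) ≈ 1.3 units.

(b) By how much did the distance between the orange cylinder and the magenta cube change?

+0.6

They were about 6.4 units apart before and 7.0 after — 0.6 units further apart.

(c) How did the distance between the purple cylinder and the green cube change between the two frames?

-1.5

Before: roughly 5.2 units apart; after: 3.7. That's 1.5 units closer together.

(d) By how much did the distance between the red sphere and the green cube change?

+0.9

Before: roughly 2.7 units apart; after: 3.6. That's 0.9 units further apart.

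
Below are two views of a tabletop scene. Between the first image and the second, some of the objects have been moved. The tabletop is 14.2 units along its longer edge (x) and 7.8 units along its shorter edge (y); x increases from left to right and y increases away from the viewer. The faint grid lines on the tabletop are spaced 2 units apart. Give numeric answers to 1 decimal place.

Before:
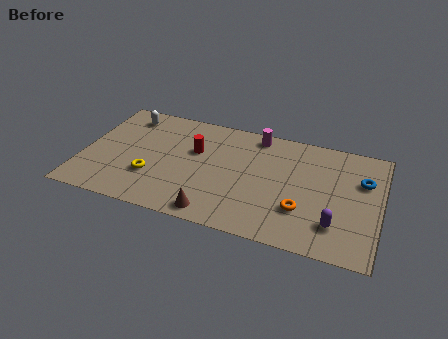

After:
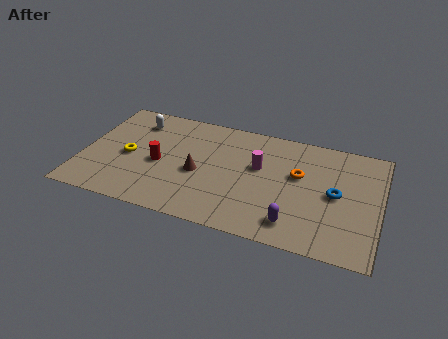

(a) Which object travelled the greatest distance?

the brown cone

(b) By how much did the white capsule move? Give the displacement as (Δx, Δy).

(0.5, -0.3)

The white capsule was at about (1.8, 6.5) and moved to about (2.3, 6.2).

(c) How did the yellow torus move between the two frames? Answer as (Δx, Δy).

(-1.2, 1.1)

The yellow torus was at about (3.4, 2.5) and moved to about (2.2, 3.6).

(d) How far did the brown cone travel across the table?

2.7

The brown cone was near (6.6, 0.9) before and (5.6, 3.4) after, so it travelled √(1.0² + 2.5²) ≈ 2.7 units.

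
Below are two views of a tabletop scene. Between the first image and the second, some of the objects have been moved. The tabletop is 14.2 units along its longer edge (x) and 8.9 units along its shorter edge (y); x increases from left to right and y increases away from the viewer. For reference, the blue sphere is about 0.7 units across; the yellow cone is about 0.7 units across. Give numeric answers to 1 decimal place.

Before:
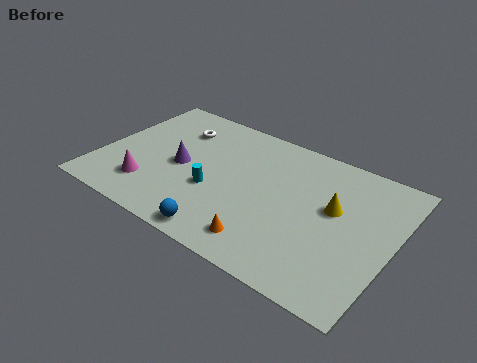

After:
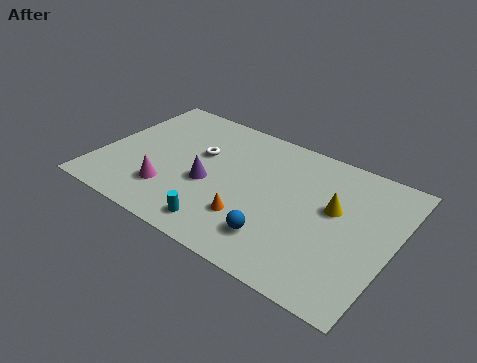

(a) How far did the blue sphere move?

2.6

The blue sphere was near (6.7, 0.9) before and (9.1, 2.0) after, so it travelled √(2.4² + 1.1²) ≈ 2.6 units.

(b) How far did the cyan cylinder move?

2.2

From (5.7, 3.4) to (6.5, 1.3), the cyan cylinder covered √(0.8² + 2.1²) ≈ 2.2 units.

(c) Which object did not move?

the yellow cone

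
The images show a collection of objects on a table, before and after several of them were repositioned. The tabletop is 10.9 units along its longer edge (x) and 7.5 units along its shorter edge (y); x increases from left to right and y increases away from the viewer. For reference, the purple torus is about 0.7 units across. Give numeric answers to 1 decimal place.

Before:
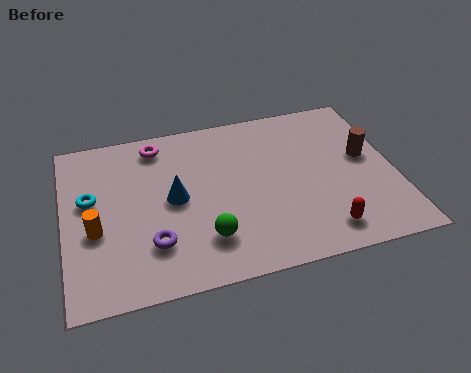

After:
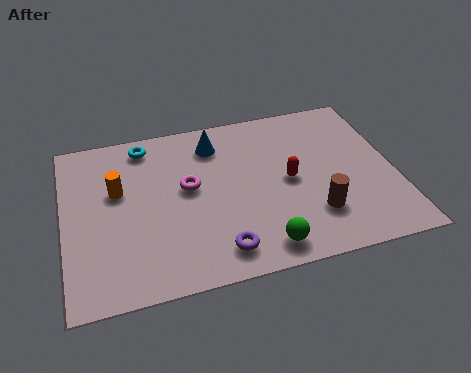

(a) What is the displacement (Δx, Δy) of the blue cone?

(1.5, 2.2)

The blue cone was at about (3.6, 3.8) and moved to about (5.1, 6.0).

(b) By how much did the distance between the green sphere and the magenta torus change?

-0.9

The distance was about 4.8 in the first image and 3.9 in the second, so they moved 0.9 units closer together.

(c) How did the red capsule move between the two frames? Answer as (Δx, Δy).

(-0.9, 2.5)

The red capsule was at about (8.3, 1.2) and moved to about (7.4, 3.7).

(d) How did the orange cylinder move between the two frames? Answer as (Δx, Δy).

(0.8, 1.6)

From the two frames, the orange cylinder sits at roughly (1.0, 3.0) before and (1.8, 4.6) after.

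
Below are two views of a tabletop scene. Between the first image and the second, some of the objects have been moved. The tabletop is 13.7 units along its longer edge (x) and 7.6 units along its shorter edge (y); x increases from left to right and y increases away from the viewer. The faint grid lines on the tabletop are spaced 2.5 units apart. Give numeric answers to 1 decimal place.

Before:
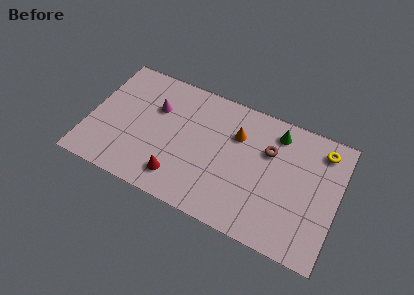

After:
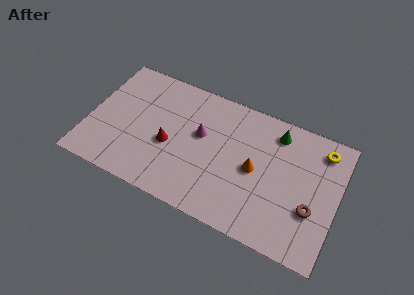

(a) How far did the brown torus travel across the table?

3.5

The brown torus moved from about (9.8, 5.1) to (12.4, 2.7), a distance of √(2.6² + 2.4²) ≈ 3.5.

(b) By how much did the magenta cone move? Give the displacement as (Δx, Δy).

(2.6, -0.6)

The magenta cone started near (3.5, 5.1) and ended near (6.1, 4.5).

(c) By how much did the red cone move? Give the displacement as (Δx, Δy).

(-0.7, 1.7)

The red cone started near (5.2, 1.5) and ended near (4.5, 3.2).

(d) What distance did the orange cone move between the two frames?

2.0

The orange cone moved from about (8.0, 5.3) to (9.2, 3.7), a distance of √(1.2² + 1.6²) ≈ 2.0.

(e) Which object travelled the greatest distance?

the brown torus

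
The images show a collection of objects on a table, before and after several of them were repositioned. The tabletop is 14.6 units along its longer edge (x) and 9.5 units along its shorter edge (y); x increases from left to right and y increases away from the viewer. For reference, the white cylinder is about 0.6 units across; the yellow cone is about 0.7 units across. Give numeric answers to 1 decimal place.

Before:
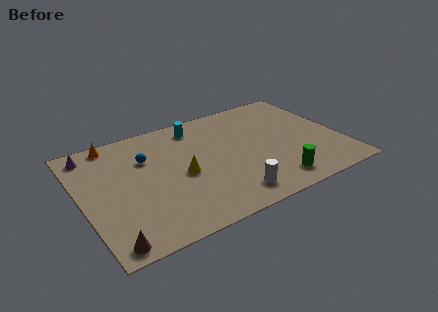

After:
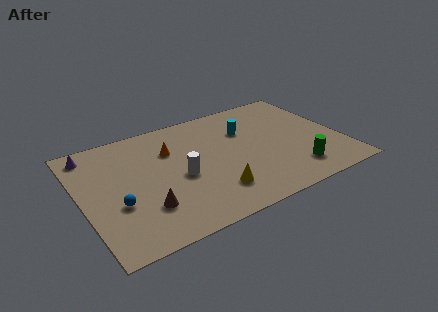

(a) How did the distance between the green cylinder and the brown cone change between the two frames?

-0.9

The distance was about 9.3 in the first image and 8.4 in the second, so they moved 0.9 units closer together.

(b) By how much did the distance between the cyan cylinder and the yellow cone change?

+1.0

Before: roughly 4.0 units apart; after: 5.0. That's 1.0 units further apart.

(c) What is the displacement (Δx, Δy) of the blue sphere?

(-2.0, -3.0)

From the two frames, the blue sphere sits at roughly (3.8, 6.5) before and (1.8, 3.5) after.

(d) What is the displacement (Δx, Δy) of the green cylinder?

(1.3, 0.4)

The green cylinder was at about (10.3, 1.5) and moved to about (11.6, 1.9).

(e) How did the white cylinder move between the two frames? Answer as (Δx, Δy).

(-2.4, 2.7)

The white cylinder was at about (7.8, 1.5) and moved to about (5.4, 4.2).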